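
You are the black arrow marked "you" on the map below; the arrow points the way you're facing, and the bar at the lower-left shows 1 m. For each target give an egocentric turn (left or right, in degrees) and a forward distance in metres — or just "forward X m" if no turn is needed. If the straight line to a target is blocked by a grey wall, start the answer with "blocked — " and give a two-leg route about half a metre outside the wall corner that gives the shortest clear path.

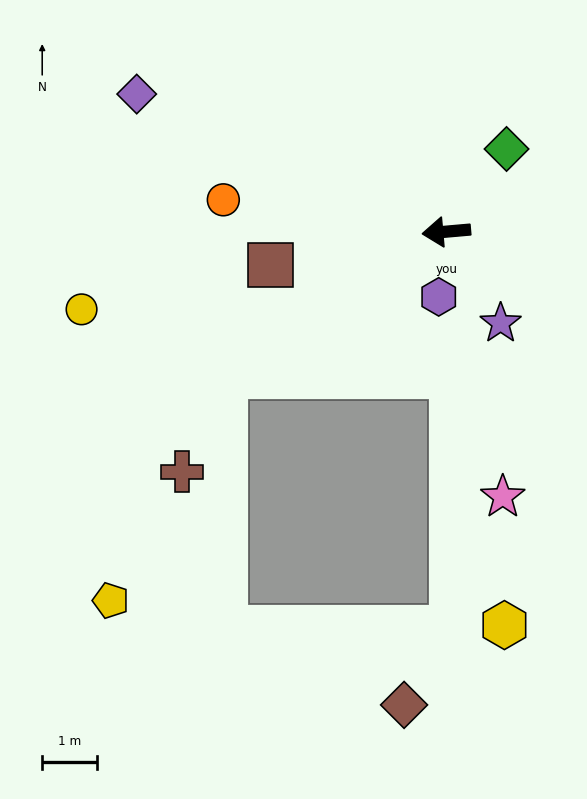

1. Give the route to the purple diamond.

turn right 29°, forward 6.2 m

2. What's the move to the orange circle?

turn right 13°, forward 4.1 m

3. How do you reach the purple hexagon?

turn left 78°, forward 1.2 m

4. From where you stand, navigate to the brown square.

turn left 6°, forward 3.3 m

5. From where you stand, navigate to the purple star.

turn left 116°, forward 2.0 m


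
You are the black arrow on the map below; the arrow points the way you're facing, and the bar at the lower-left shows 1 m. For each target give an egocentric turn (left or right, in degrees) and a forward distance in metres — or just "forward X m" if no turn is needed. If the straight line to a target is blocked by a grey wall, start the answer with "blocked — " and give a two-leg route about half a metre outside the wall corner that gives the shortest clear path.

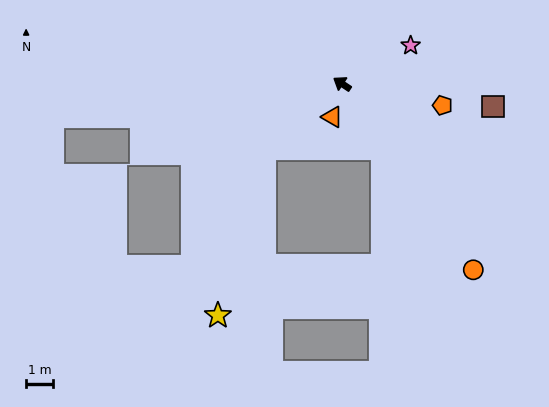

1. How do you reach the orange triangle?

turn left 107°, forward 1.3 m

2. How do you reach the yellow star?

blocked — turn left 73°, forward 3.7 m, then turn left 35°, forward 6.4 m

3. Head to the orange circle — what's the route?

turn left 159°, forward 8.3 m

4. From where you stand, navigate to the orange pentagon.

turn right 159°, forward 3.8 m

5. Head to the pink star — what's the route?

turn right 117°, forward 2.9 m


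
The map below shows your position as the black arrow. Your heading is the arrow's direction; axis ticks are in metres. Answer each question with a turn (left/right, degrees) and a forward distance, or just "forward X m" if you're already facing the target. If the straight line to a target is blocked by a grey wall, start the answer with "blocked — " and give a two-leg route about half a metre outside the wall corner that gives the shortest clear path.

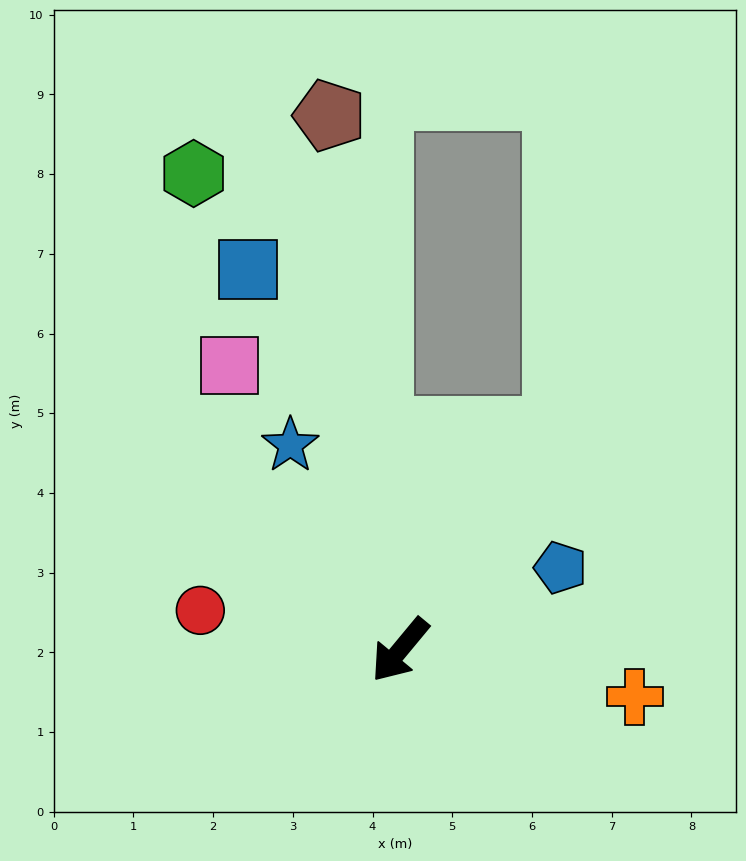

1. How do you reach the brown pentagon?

turn right 133°, forward 6.8 m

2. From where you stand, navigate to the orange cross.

turn left 118°, forward 3.0 m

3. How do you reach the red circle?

turn right 62°, forward 2.6 m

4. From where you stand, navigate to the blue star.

turn right 112°, forward 2.9 m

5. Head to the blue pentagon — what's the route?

turn left 157°, forward 2.3 m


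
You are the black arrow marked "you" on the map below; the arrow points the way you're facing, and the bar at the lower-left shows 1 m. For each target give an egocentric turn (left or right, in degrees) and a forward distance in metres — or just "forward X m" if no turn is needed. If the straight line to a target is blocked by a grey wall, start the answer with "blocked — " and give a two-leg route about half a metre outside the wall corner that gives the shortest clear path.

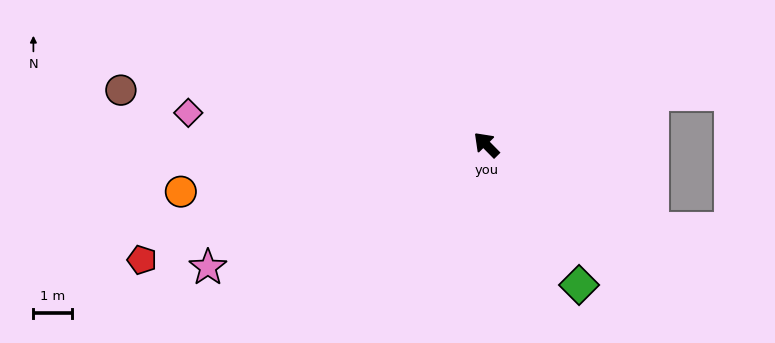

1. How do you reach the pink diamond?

turn left 39°, forward 7.8 m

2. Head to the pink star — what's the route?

turn left 69°, forward 7.9 m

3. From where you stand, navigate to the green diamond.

turn left 169°, forward 4.4 m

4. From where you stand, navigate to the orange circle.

turn left 54°, forward 8.1 m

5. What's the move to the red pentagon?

turn left 64°, forward 9.5 m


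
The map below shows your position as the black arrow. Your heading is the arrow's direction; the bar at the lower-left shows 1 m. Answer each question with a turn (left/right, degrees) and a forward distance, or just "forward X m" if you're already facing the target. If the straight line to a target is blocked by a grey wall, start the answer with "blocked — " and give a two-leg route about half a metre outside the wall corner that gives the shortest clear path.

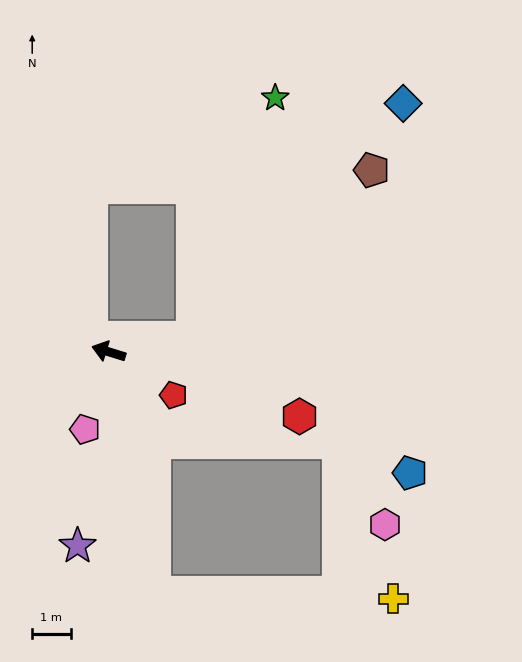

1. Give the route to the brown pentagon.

blocked — turn right 153°, forward 2.2 m, then turn left 33°, forward 6.4 m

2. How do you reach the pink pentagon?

turn left 90°, forward 2.1 m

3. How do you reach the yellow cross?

blocked — turn left 118°, forward 6.4 m, then turn left 78°, forward 6.2 m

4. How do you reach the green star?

blocked — turn right 153°, forward 2.2 m, then turn left 61°, forward 6.6 m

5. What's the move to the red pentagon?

turn left 163°, forward 2.0 m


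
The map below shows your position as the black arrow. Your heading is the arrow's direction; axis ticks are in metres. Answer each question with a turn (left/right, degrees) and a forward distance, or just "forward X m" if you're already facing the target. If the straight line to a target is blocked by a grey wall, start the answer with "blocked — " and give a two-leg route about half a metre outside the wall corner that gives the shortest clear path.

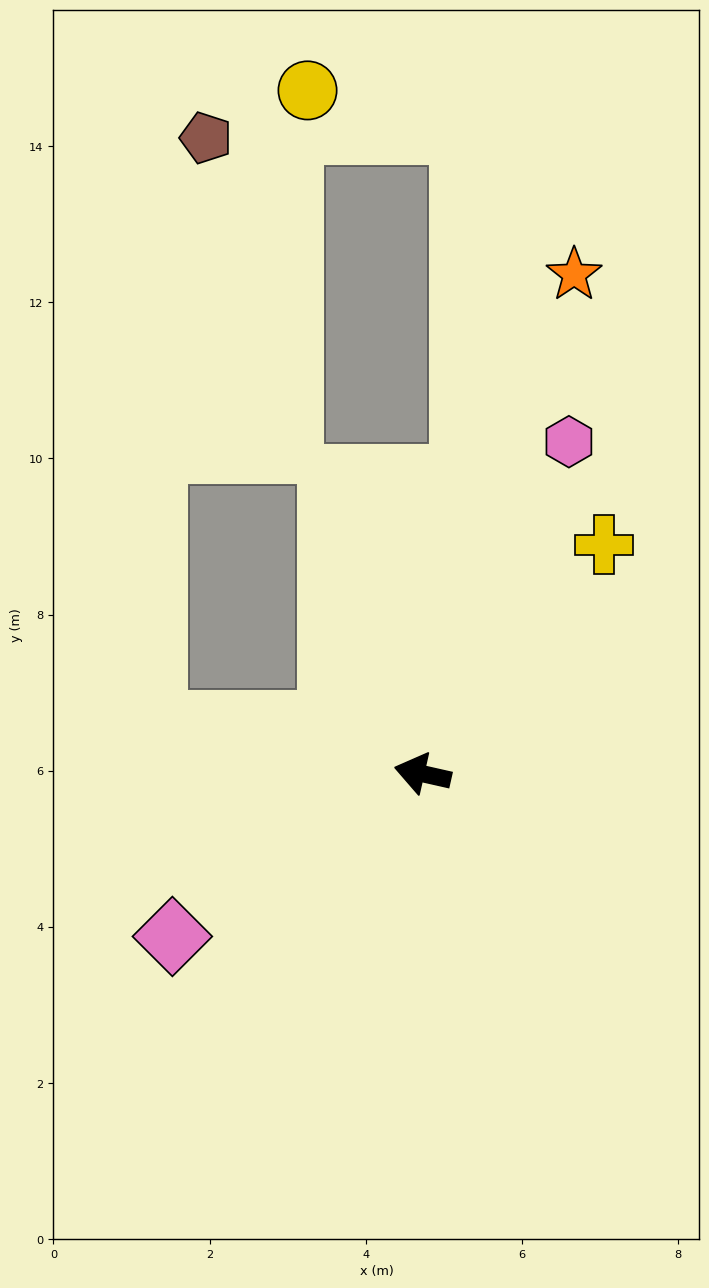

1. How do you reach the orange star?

turn right 94°, forward 6.7 m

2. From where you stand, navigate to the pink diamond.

turn left 46°, forward 3.8 m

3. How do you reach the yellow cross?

turn right 116°, forward 3.7 m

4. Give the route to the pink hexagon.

turn right 101°, forward 4.6 m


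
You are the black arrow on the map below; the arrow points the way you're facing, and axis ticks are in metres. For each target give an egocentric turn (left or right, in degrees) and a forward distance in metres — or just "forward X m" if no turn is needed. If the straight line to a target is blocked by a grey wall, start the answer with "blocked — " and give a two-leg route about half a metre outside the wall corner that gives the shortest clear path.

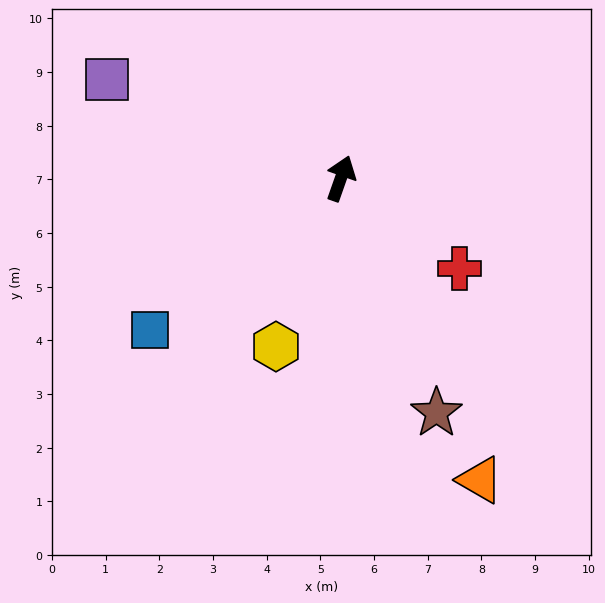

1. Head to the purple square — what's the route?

turn left 86°, forward 4.7 m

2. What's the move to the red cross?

turn right 108°, forward 2.8 m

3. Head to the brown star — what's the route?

turn right 138°, forward 4.7 m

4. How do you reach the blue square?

turn left 148°, forward 4.5 m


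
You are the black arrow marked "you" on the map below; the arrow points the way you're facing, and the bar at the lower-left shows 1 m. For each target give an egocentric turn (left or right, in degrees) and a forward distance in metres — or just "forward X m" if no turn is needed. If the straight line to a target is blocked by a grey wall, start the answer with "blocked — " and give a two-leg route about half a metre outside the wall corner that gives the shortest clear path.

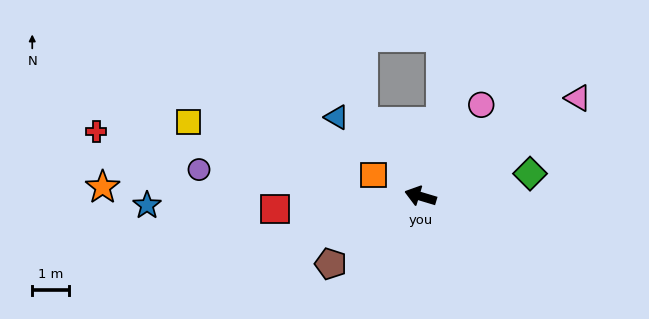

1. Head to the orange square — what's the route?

turn right 8°, forward 1.4 m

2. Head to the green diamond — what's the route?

turn right 152°, forward 3.1 m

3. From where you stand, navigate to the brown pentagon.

turn left 54°, forward 3.1 m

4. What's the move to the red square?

turn left 22°, forward 4.0 m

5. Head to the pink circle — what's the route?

turn right 107°, forward 3.0 m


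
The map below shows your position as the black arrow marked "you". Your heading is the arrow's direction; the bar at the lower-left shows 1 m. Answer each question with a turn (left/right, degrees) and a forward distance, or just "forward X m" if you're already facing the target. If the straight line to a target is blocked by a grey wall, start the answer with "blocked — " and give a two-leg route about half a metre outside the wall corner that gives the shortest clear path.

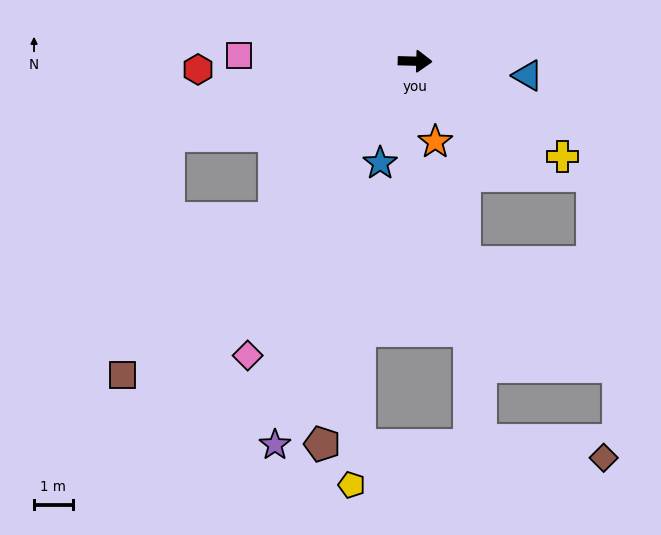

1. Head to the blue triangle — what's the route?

turn right 6°, forward 2.9 m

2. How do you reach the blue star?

turn right 107°, forward 2.8 m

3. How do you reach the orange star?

turn right 74°, forward 2.2 m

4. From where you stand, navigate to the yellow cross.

turn right 31°, forward 4.5 m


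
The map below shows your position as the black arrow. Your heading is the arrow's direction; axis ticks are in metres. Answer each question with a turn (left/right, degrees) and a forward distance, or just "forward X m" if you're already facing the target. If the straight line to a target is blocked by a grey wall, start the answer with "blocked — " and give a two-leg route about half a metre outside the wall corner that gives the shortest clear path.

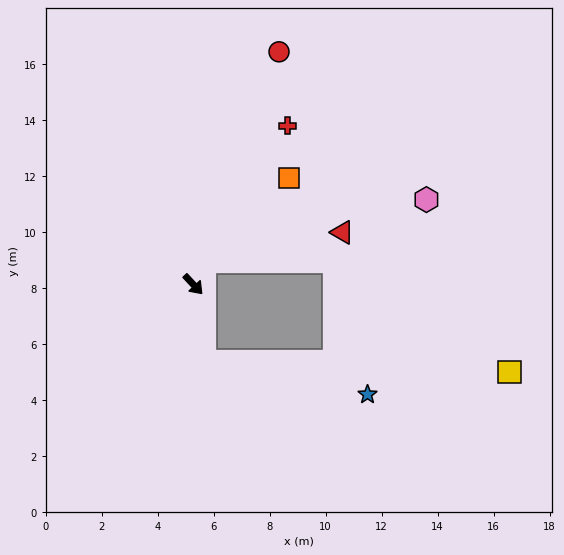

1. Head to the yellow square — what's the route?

blocked — turn right 34°, forward 2.8 m, then turn left 79°, forward 10.9 m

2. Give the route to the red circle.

turn left 117°, forward 8.9 m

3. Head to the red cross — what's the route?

turn left 106°, forward 6.6 m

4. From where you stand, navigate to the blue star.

blocked — turn right 34°, forward 2.8 m, then turn left 70°, forward 5.9 m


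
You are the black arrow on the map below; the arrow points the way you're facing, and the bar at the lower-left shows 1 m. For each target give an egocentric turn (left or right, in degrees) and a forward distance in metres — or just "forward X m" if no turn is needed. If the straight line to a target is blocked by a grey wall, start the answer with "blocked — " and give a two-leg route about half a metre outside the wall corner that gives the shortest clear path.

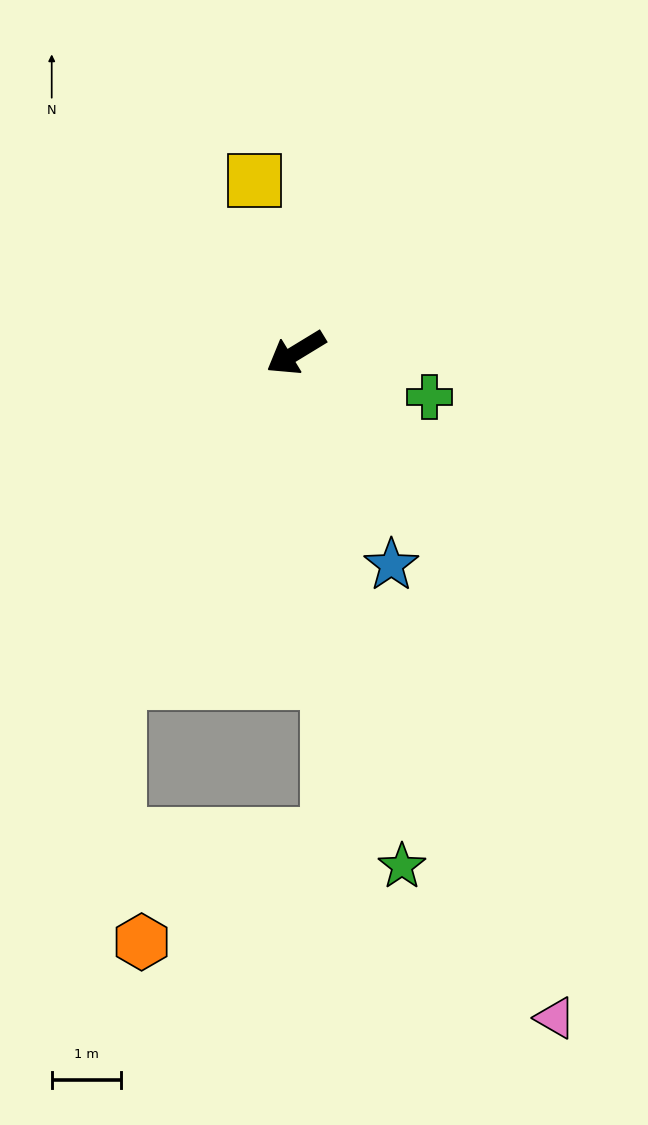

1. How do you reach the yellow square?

turn right 108°, forward 2.6 m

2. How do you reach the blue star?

turn left 83°, forward 3.4 m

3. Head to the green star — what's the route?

turn left 70°, forward 7.6 m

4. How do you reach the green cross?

turn left 130°, forward 2.0 m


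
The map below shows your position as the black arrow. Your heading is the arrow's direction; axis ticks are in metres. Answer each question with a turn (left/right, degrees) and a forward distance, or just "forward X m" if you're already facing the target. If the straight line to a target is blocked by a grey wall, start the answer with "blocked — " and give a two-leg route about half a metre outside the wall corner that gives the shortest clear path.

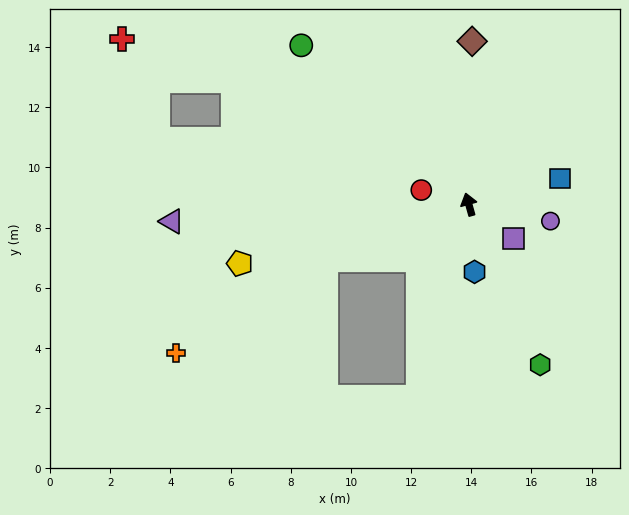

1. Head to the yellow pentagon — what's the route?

turn left 89°, forward 7.9 m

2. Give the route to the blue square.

turn right 90°, forward 3.1 m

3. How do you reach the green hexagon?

turn right 172°, forward 5.8 m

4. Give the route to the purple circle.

turn right 117°, forward 2.8 m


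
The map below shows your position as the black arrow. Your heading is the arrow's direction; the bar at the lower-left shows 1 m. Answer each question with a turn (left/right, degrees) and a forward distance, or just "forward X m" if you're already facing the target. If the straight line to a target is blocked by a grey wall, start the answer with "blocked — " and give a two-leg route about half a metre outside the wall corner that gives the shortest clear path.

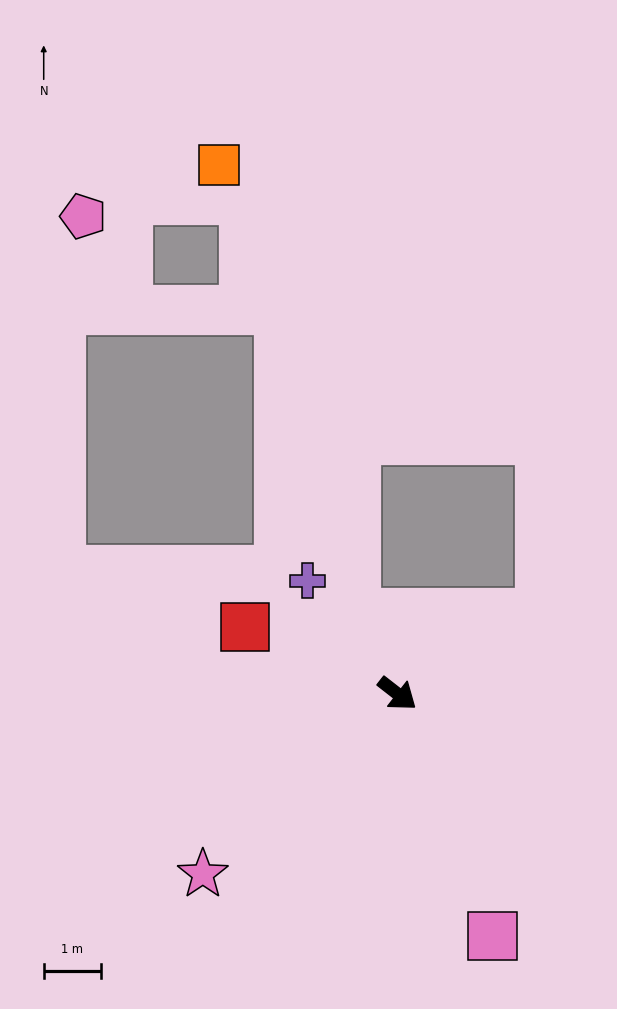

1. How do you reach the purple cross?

turn left 166°, forward 2.5 m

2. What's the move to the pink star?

turn right 99°, forward 4.6 m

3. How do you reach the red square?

turn right 166°, forward 2.9 m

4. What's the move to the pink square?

turn right 31°, forward 4.5 m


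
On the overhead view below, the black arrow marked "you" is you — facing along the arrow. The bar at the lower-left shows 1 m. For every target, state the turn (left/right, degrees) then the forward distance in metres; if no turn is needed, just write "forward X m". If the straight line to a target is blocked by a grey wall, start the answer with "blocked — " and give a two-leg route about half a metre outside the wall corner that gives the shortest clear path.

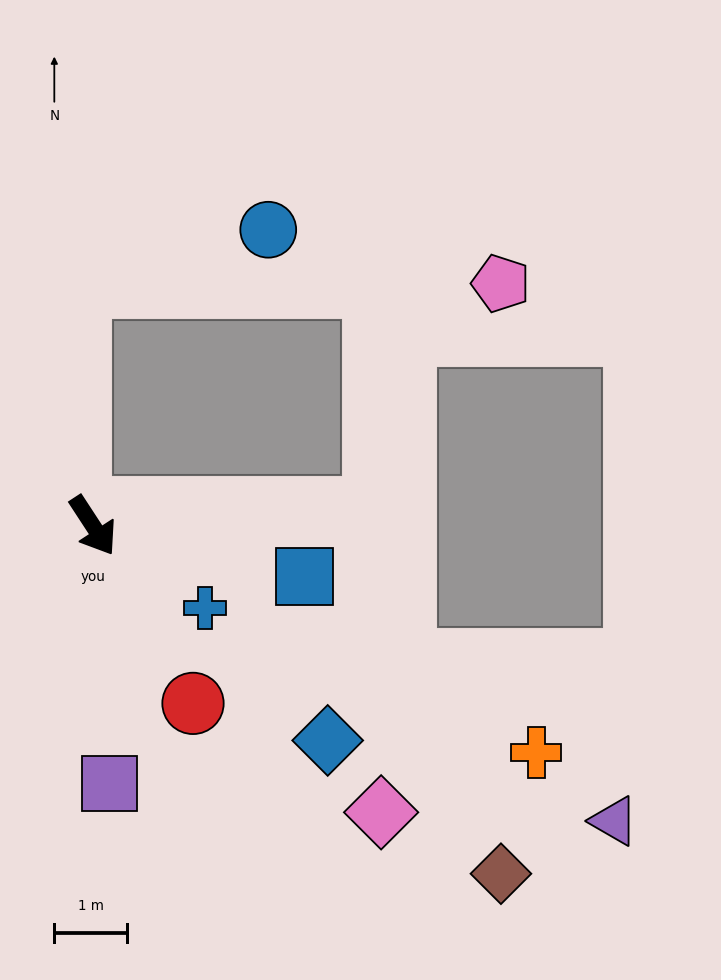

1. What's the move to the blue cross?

turn left 20°, forward 1.9 m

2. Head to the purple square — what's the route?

turn right 29°, forward 3.6 m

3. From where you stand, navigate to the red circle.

turn right 4°, forward 2.8 m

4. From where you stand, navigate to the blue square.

turn left 43°, forward 3.0 m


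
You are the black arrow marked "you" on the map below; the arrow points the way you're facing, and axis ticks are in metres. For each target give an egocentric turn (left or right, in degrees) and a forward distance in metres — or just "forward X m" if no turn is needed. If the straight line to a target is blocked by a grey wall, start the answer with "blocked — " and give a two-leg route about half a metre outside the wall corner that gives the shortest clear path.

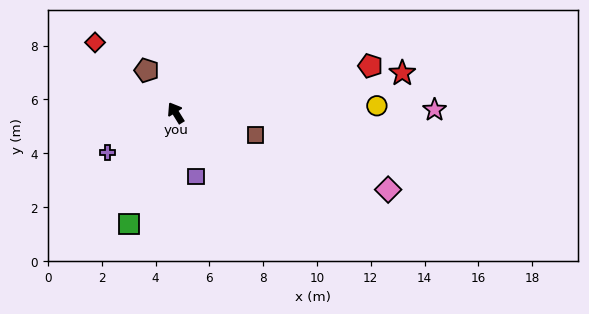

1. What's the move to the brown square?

turn right 137°, forward 3.1 m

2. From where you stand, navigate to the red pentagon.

turn right 108°, forward 7.4 m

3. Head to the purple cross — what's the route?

turn left 88°, forward 2.9 m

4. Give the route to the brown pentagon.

turn left 3°, forward 1.9 m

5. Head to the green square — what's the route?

turn left 125°, forward 4.5 m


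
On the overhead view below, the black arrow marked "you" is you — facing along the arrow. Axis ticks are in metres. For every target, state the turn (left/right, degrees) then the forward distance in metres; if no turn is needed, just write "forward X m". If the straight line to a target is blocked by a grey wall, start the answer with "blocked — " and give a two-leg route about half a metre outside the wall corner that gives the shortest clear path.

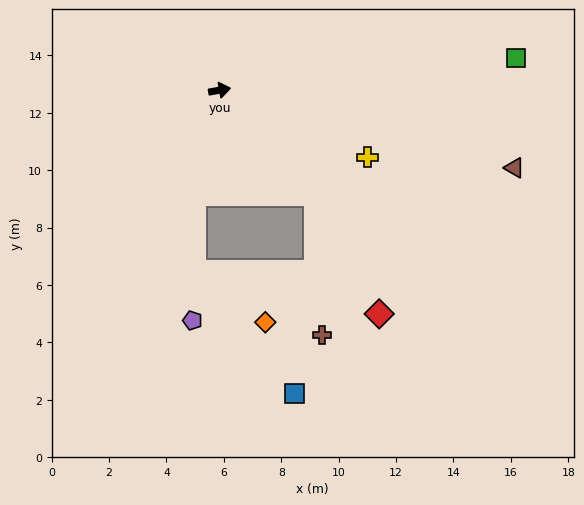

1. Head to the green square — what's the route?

turn right 4°, forward 10.4 m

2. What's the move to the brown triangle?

turn right 25°, forward 10.6 m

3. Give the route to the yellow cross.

turn right 35°, forward 5.7 m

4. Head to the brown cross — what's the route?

blocked — turn right 57°, forward 4.9 m, then turn right 41°, forward 4.9 m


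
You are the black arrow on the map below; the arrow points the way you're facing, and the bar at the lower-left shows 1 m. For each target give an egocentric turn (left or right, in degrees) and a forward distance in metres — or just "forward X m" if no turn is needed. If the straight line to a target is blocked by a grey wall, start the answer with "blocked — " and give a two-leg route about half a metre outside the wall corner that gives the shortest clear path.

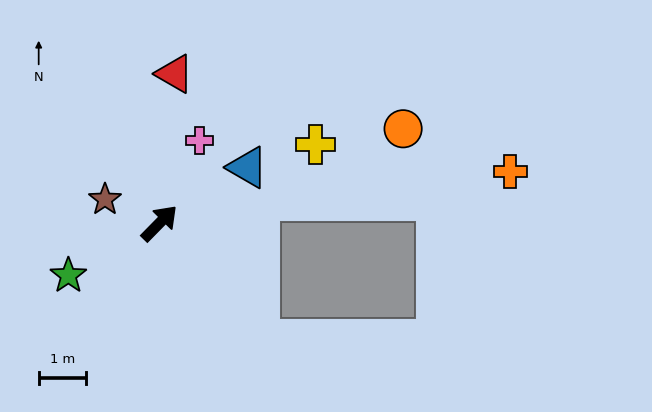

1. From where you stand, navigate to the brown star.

turn left 111°, forward 1.3 m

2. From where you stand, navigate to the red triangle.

turn left 39°, forward 3.2 m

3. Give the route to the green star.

turn left 164°, forward 2.2 m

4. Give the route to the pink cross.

turn left 19°, forward 1.9 m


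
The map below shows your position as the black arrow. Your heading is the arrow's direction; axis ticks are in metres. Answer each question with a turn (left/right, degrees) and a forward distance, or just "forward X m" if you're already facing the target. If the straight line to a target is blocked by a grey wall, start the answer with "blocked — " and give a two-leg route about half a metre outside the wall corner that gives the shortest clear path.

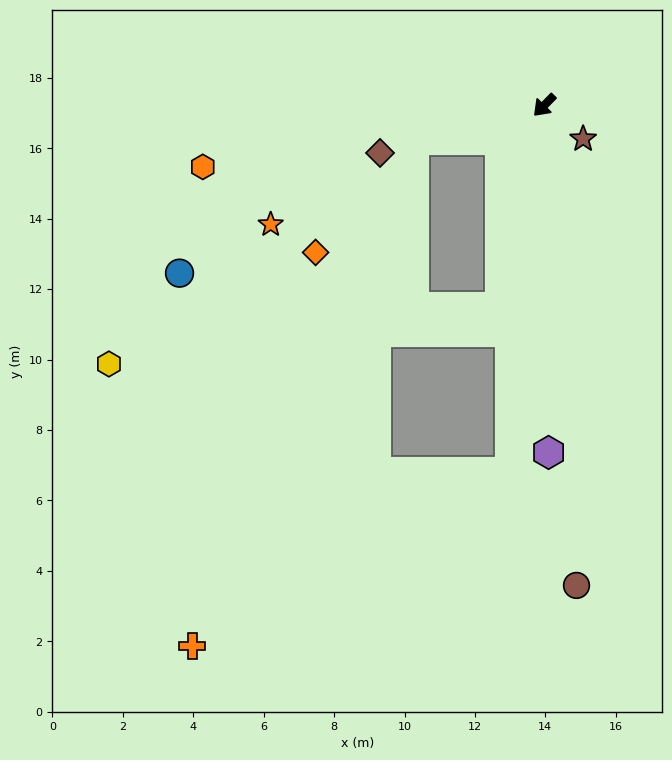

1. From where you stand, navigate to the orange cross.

blocked — turn right 30°, forward 3.8 m, then turn left 51°, forward 15.7 m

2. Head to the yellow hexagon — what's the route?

blocked — turn left 32°, forward 5.9 m, then turn right 69°, forward 11.2 m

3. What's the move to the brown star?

turn left 93°, forward 1.5 m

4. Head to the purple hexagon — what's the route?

turn left 45°, forward 9.9 m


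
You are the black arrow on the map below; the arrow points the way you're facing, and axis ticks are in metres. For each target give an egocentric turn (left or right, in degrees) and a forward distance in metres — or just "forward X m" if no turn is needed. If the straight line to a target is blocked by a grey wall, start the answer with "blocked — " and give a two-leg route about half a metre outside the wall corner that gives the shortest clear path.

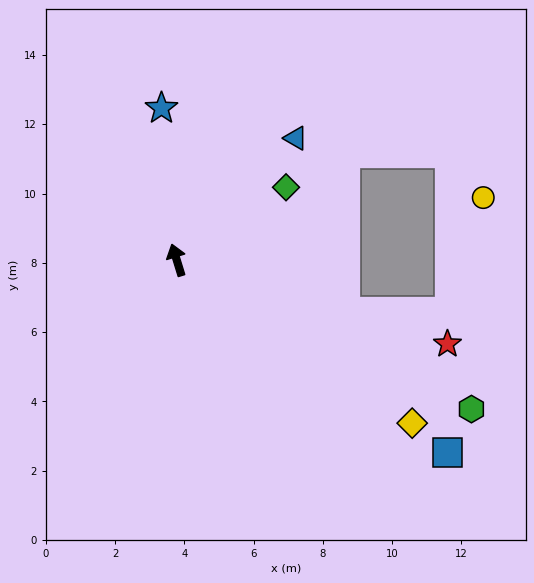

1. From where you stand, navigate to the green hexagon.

turn right 134°, forward 9.5 m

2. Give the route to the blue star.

turn right 11°, forward 4.4 m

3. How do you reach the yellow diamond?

turn right 142°, forward 8.3 m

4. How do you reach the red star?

turn right 124°, forward 8.2 m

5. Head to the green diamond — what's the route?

turn right 73°, forward 3.8 m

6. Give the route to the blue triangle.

turn right 61°, forward 4.9 m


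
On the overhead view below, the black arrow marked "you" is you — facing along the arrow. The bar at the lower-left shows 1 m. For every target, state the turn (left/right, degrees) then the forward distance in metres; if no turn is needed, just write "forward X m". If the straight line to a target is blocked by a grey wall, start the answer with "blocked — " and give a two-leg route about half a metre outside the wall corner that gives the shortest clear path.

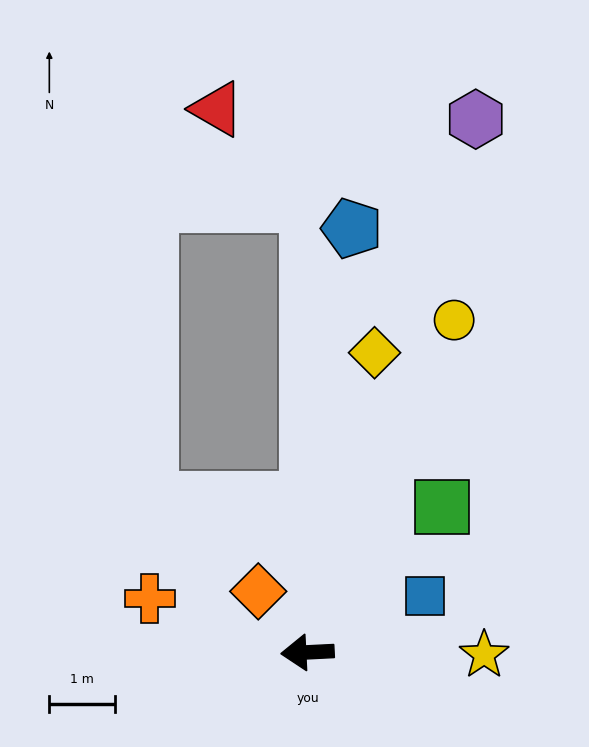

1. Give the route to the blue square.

turn right 157°, forward 2.0 m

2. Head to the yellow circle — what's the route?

turn right 117°, forward 5.5 m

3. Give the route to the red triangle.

blocked — turn right 93°, forward 6.8 m, then turn left 44°, forward 2.0 m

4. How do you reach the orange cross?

turn right 22°, forward 2.5 m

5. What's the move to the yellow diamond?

turn right 105°, forward 4.7 m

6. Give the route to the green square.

turn right 136°, forward 3.0 m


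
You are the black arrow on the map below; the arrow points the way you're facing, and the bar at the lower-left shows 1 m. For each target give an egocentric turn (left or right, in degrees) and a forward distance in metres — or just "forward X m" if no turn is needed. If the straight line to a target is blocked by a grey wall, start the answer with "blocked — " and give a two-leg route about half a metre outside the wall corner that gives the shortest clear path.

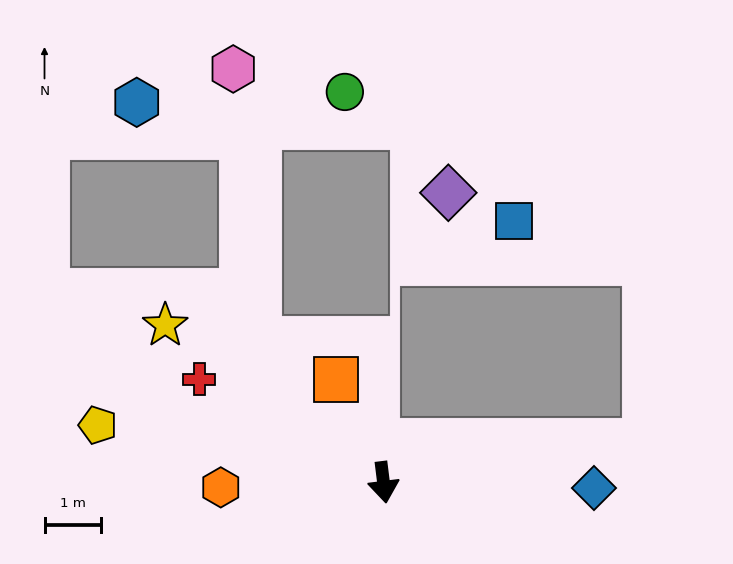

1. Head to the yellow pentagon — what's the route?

turn right 108°, forward 5.2 m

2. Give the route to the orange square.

turn right 162°, forward 2.0 m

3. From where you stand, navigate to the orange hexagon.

turn right 95°, forward 2.9 m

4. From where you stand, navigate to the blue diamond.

turn left 81°, forward 3.7 m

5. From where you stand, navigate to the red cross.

turn right 126°, forward 3.8 m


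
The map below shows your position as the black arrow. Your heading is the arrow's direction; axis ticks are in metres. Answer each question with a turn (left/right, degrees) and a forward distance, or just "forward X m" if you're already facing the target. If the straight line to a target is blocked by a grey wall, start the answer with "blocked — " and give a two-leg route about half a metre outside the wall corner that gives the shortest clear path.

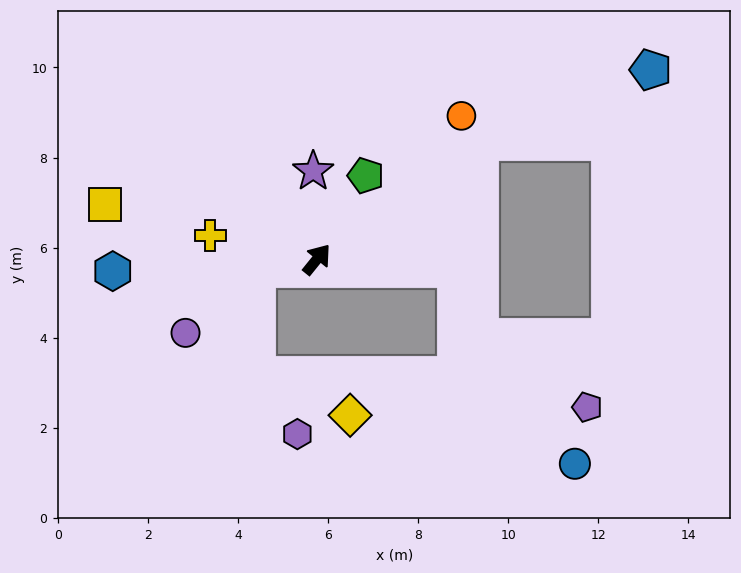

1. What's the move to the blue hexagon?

turn left 132°, forward 4.5 m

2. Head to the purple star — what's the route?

turn left 41°, forward 2.0 m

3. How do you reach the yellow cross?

turn left 116°, forward 2.4 m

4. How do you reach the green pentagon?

turn left 9°, forward 2.2 m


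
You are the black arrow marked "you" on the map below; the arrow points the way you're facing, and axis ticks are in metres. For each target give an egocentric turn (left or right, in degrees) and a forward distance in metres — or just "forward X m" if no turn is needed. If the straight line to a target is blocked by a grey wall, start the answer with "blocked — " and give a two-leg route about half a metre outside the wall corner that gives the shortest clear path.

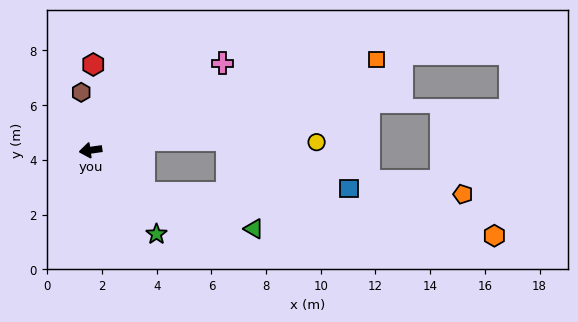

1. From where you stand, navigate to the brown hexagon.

turn right 89°, forward 2.1 m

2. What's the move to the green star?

turn left 120°, forward 3.9 m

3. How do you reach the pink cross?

turn right 155°, forward 5.8 m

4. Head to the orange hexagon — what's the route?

blocked — turn left 133°, forward 2.5 m, then turn left 32°, forward 12.9 m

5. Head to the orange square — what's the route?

turn right 170°, forward 11.0 m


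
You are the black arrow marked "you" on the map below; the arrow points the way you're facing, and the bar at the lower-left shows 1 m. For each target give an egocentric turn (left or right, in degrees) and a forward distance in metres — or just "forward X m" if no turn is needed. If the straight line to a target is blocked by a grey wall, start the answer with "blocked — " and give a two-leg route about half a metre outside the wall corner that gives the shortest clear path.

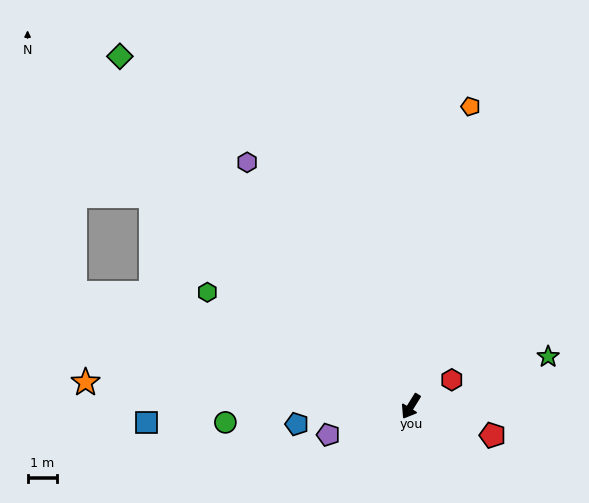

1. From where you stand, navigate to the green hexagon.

turn right 88°, forward 8.0 m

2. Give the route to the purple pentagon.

turn right 39°, forward 3.0 m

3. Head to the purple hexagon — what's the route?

turn right 114°, forward 10.1 m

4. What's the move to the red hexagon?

turn left 155°, forward 1.7 m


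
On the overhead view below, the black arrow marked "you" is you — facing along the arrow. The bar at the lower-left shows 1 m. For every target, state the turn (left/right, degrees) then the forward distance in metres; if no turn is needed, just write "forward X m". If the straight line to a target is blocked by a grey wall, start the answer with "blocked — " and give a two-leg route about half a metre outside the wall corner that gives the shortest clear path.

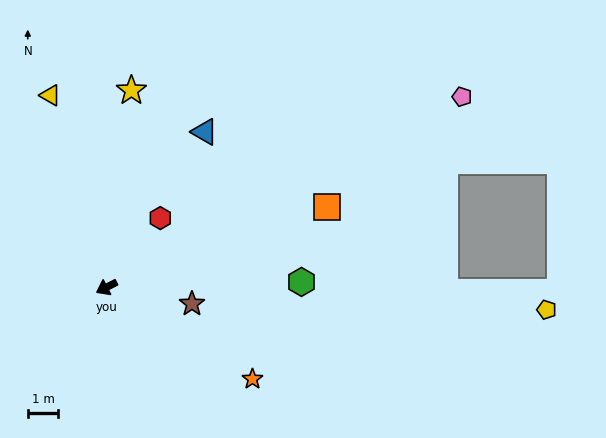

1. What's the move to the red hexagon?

turn right 155°, forward 2.9 m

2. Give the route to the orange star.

turn left 121°, forward 5.7 m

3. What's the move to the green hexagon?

turn left 154°, forward 6.4 m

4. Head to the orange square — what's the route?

turn left 173°, forward 7.7 m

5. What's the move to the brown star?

turn left 142°, forward 2.9 m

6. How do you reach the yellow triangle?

turn right 101°, forward 6.6 m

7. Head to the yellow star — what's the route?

turn right 124°, forward 6.5 m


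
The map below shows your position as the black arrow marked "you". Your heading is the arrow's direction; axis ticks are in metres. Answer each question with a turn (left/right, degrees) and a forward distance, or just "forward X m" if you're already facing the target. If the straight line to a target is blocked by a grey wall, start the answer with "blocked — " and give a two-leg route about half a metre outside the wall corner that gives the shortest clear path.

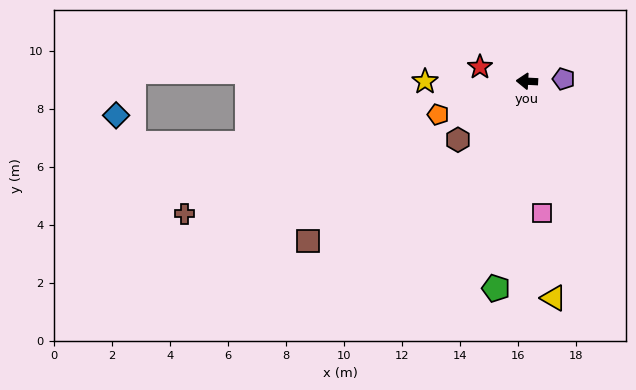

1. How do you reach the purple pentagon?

turn right 174°, forward 1.3 m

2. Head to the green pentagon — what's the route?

turn left 84°, forward 7.2 m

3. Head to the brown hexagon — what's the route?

turn left 43°, forward 3.1 m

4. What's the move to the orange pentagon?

turn left 23°, forward 3.3 m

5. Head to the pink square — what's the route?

turn left 99°, forward 4.6 m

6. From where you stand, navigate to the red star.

turn right 14°, forward 1.7 m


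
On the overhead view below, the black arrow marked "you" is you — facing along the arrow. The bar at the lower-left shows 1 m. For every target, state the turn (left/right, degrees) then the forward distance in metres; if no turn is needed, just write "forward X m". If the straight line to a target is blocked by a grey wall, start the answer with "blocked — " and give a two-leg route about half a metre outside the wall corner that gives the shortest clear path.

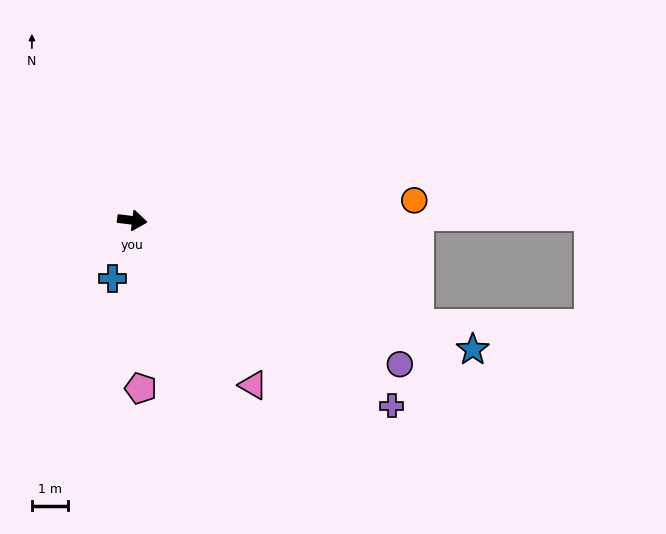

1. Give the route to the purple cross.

turn right 28°, forward 8.7 m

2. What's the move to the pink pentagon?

turn right 80°, forward 4.6 m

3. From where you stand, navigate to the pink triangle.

turn right 47°, forward 5.6 m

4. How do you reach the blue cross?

turn right 102°, forward 1.7 m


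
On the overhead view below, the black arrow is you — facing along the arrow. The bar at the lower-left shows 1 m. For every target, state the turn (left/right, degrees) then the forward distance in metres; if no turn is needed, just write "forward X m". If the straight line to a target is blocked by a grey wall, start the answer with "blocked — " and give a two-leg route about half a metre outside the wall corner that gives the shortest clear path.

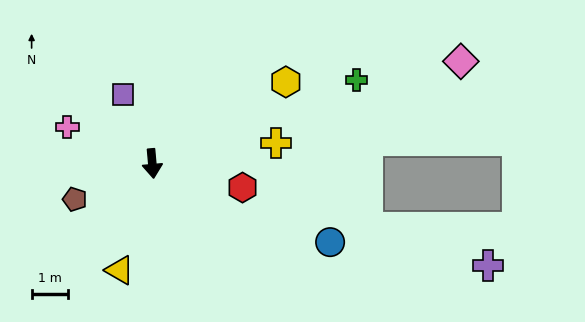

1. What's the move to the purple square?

turn right 162°, forward 2.1 m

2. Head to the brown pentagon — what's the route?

turn right 70°, forward 2.4 m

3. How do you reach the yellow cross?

turn left 94°, forward 3.5 m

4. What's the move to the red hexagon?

turn left 70°, forward 2.6 m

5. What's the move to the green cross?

turn left 107°, forward 6.1 m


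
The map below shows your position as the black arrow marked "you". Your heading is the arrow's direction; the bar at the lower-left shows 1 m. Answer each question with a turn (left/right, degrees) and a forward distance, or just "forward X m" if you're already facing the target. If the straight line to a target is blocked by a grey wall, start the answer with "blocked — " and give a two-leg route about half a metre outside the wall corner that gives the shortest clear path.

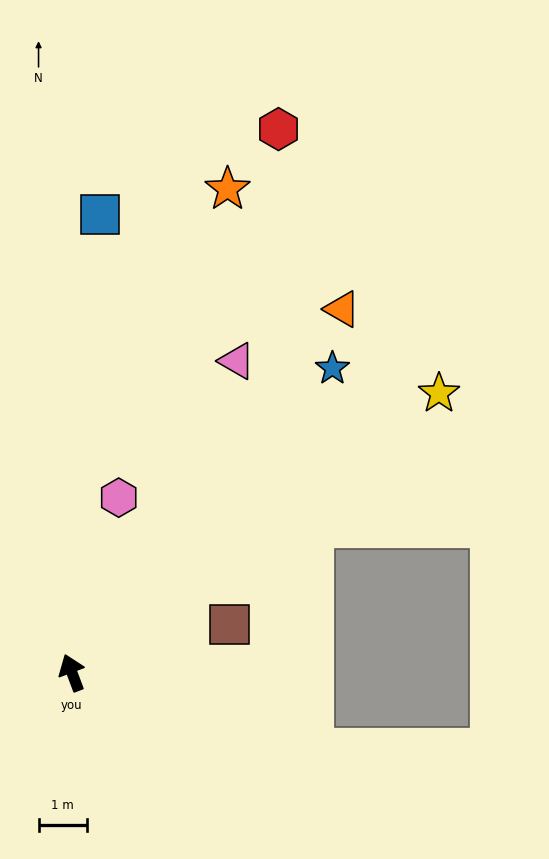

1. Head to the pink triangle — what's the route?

turn right 48°, forward 7.3 m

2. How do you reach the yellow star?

turn right 73°, forward 9.5 m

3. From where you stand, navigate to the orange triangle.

turn right 57°, forward 9.3 m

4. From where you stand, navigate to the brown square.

turn right 94°, forward 3.4 m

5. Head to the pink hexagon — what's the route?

turn right 36°, forward 3.7 m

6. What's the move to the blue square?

turn right 24°, forward 9.5 m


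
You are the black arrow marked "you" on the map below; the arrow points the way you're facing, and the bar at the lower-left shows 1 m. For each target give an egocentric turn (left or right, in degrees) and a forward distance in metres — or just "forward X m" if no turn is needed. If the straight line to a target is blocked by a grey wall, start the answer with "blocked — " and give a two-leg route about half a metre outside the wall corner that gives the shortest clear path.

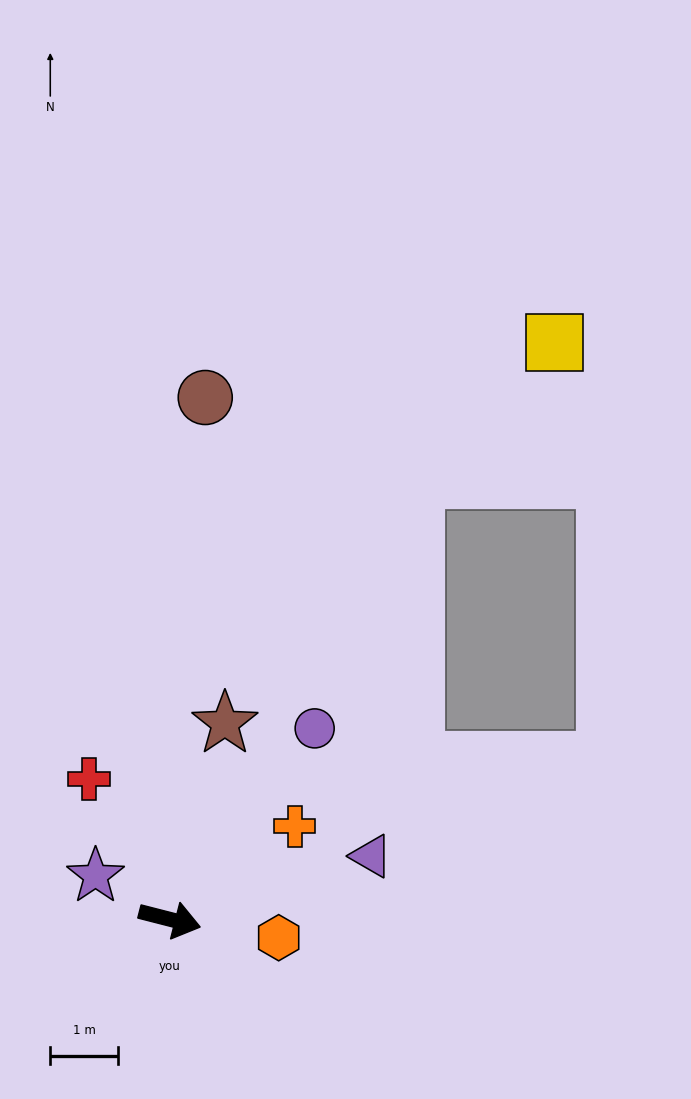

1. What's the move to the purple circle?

turn left 67°, forward 3.5 m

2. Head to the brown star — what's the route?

turn left 89°, forward 3.0 m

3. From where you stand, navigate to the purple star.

turn left 164°, forward 1.3 m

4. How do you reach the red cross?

turn left 134°, forward 2.4 m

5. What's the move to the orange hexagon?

turn left 5°, forward 1.6 m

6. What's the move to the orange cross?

turn left 51°, forward 2.3 m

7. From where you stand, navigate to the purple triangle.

turn left 32°, forward 3.1 m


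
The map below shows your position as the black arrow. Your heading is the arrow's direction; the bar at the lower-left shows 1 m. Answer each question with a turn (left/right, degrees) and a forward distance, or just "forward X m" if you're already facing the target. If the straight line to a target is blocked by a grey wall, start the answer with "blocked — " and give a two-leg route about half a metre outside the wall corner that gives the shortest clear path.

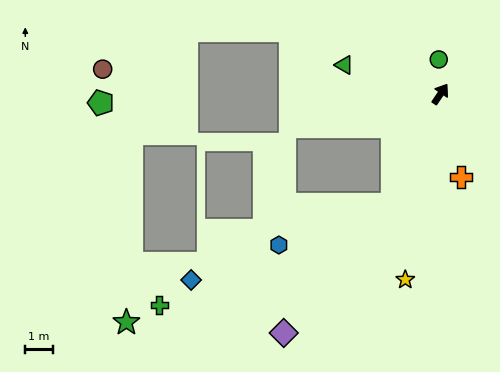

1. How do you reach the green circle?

turn left 37°, forward 1.3 m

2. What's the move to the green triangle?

turn left 107°, forward 3.7 m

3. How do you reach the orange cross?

turn right 132°, forward 3.1 m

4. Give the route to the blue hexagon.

blocked — turn right 170°, forward 4.4 m, then turn right 46°, forward 4.4 m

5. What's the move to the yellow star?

turn right 157°, forward 6.9 m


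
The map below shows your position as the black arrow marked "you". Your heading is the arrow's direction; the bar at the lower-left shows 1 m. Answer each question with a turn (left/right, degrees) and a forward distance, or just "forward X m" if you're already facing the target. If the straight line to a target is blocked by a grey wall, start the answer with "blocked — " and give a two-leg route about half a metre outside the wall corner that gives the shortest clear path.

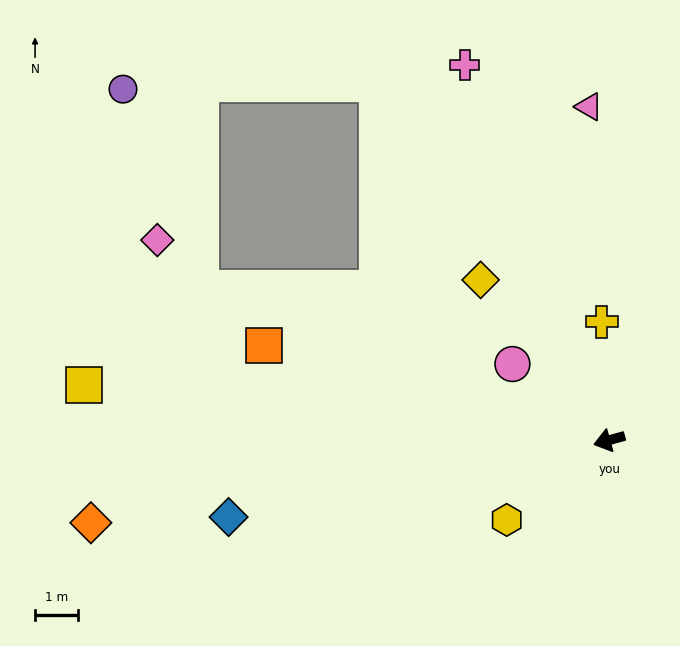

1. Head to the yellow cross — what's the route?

turn right 102°, forward 2.8 m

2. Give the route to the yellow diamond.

turn right 67°, forward 4.8 m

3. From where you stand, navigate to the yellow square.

turn right 22°, forward 12.4 m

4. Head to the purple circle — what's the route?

blocked — turn right 36°, forward 10.2 m, then turn right 48°, forward 5.0 m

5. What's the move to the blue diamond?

turn right 4°, forward 9.1 m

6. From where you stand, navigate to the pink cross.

turn right 85°, forward 9.5 m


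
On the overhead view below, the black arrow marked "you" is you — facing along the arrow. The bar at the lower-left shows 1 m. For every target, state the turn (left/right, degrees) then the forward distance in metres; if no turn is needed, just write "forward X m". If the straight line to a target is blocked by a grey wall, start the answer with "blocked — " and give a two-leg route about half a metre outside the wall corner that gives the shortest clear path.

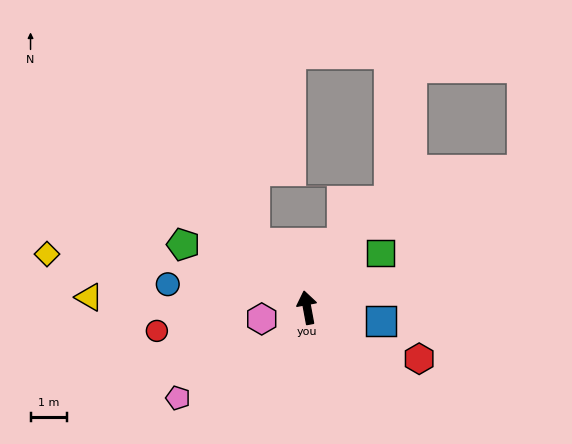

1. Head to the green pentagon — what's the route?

turn left 53°, forward 3.8 m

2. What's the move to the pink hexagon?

turn left 94°, forward 1.3 m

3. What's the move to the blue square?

turn right 111°, forward 2.1 m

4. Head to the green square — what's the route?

turn right 64°, forward 2.5 m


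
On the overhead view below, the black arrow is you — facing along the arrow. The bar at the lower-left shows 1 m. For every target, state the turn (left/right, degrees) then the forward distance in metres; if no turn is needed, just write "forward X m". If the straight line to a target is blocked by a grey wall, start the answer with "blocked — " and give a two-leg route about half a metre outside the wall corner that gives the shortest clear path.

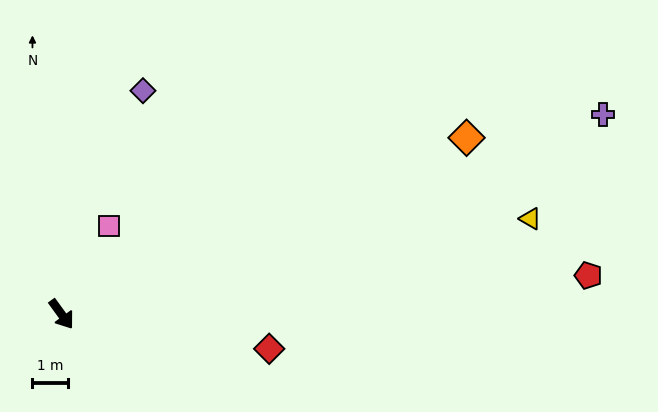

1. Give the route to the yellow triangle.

turn left 66°, forward 13.3 m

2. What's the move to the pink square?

turn left 116°, forward 2.8 m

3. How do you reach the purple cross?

turn left 74°, forward 16.1 m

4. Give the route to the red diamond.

turn left 45°, forward 5.9 m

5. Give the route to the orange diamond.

turn left 78°, forward 12.3 m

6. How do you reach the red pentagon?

turn left 58°, forward 14.7 m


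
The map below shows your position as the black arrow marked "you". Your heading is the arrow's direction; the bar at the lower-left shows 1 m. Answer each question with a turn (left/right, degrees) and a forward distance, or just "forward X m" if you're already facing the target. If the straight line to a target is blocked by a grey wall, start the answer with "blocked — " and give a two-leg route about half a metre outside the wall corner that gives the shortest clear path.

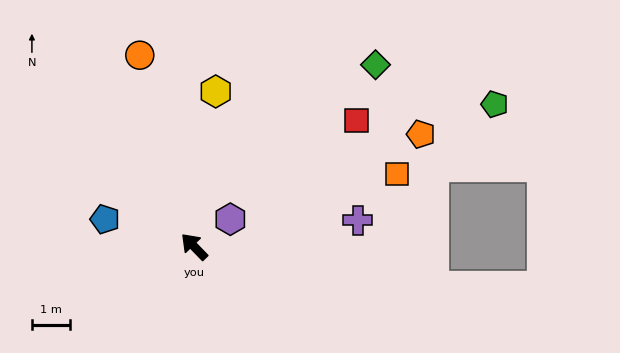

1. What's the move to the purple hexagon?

turn right 97°, forward 1.2 m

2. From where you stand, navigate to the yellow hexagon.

turn right 52°, forward 4.1 m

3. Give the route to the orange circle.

turn right 28°, forward 5.2 m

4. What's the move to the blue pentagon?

turn left 29°, forward 2.4 m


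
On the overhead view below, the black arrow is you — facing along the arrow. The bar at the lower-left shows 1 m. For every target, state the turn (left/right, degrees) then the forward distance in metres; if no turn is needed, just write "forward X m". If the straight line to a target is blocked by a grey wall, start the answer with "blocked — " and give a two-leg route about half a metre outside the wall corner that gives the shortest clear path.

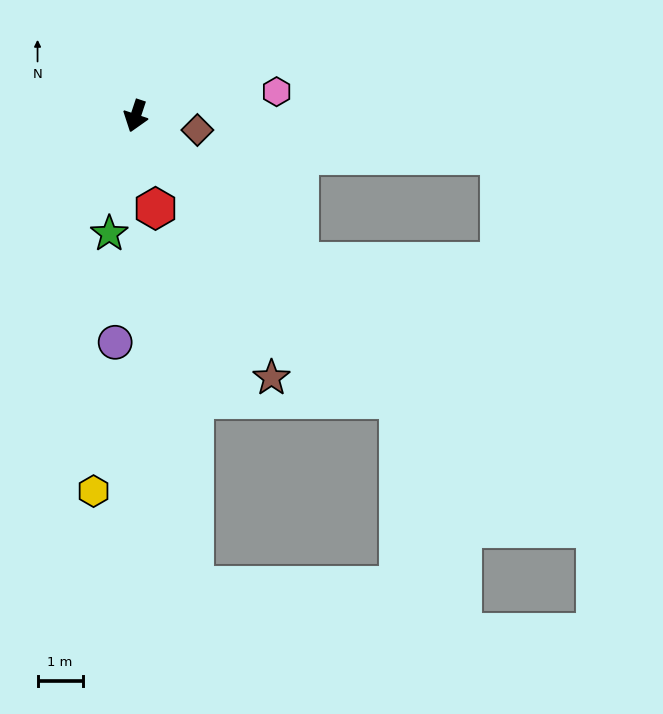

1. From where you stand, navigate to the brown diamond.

turn left 96°, forward 1.4 m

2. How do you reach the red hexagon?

turn left 30°, forward 2.1 m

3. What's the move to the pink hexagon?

turn left 118°, forward 3.2 m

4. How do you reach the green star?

turn left 6°, forward 2.7 m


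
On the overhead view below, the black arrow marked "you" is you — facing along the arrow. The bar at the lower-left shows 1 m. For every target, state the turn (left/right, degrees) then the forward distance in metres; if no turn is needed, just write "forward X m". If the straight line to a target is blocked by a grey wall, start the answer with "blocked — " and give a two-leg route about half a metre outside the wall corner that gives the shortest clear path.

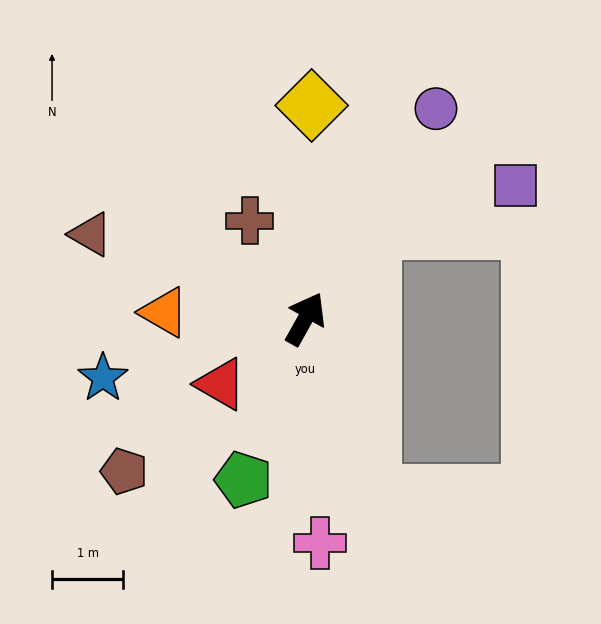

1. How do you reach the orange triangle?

turn left 117°, forward 2.0 m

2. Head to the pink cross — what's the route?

turn right 147°, forward 3.1 m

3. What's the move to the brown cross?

turn left 59°, forward 1.6 m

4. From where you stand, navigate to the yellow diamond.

turn left 28°, forward 3.0 m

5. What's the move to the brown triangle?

turn left 98°, forward 3.2 m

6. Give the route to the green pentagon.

turn right 172°, forward 2.4 m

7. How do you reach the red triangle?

turn left 157°, forward 1.5 m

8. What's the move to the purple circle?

turn right 3°, forward 3.5 m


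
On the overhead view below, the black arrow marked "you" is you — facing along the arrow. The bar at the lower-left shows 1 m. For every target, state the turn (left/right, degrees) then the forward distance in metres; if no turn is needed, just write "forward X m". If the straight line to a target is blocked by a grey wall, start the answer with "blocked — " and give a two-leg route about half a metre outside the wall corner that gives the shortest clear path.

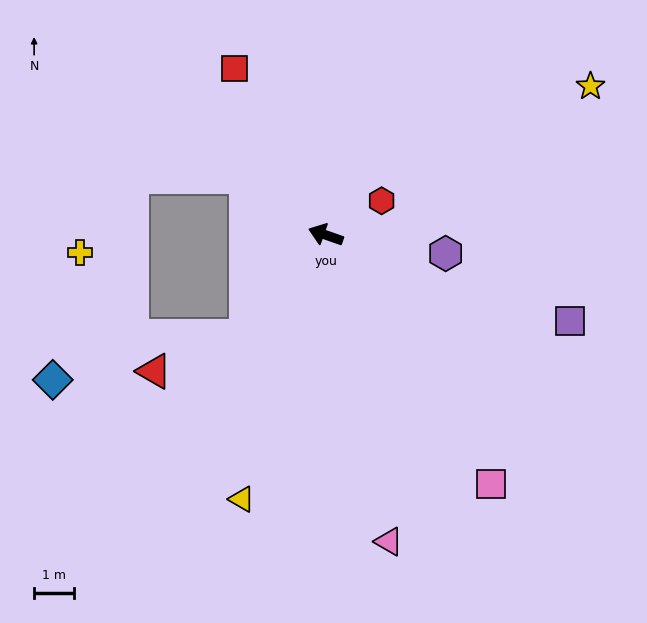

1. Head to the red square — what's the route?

turn right 42°, forward 4.7 m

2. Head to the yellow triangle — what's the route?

turn left 92°, forward 6.9 m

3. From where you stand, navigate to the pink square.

turn left 143°, forward 7.4 m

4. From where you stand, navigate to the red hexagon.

turn right 129°, forward 1.6 m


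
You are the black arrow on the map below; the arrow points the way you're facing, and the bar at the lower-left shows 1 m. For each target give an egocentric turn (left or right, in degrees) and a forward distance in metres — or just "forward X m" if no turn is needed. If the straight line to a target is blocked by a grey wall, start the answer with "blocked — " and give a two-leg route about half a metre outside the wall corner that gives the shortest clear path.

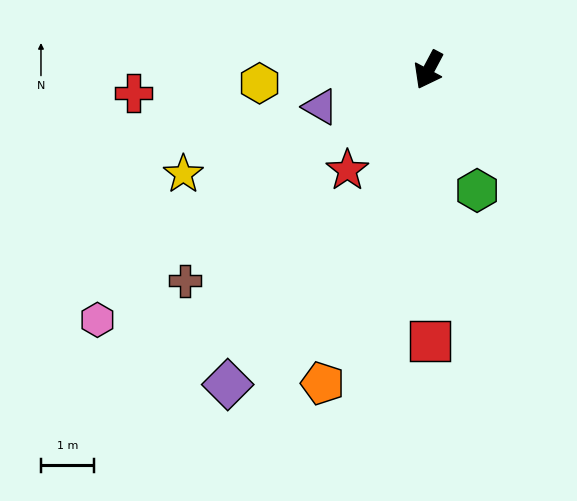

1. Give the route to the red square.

turn left 28°, forward 5.1 m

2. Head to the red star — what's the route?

turn right 11°, forward 2.4 m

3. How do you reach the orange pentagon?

turn left 9°, forward 6.2 m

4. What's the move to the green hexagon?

turn left 50°, forward 2.4 m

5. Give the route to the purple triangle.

turn right 43°, forward 2.1 m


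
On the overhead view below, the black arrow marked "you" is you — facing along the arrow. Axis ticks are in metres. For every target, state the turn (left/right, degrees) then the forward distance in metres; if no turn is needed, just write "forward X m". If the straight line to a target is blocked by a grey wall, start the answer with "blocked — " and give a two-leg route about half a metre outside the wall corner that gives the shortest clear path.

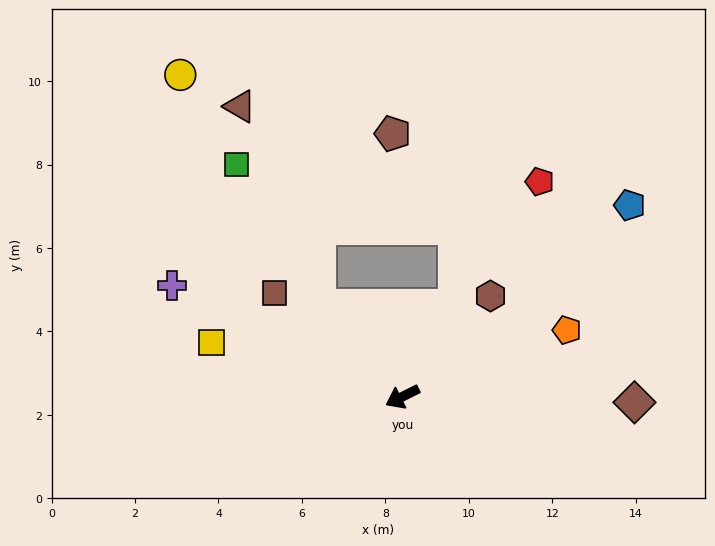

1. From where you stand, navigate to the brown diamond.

turn left 152°, forward 5.6 m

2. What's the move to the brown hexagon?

turn right 158°, forward 3.2 m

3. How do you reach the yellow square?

turn right 43°, forward 4.8 m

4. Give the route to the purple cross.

turn right 52°, forward 6.1 m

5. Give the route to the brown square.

turn right 66°, forward 3.9 m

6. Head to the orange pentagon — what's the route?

turn left 175°, forward 4.3 m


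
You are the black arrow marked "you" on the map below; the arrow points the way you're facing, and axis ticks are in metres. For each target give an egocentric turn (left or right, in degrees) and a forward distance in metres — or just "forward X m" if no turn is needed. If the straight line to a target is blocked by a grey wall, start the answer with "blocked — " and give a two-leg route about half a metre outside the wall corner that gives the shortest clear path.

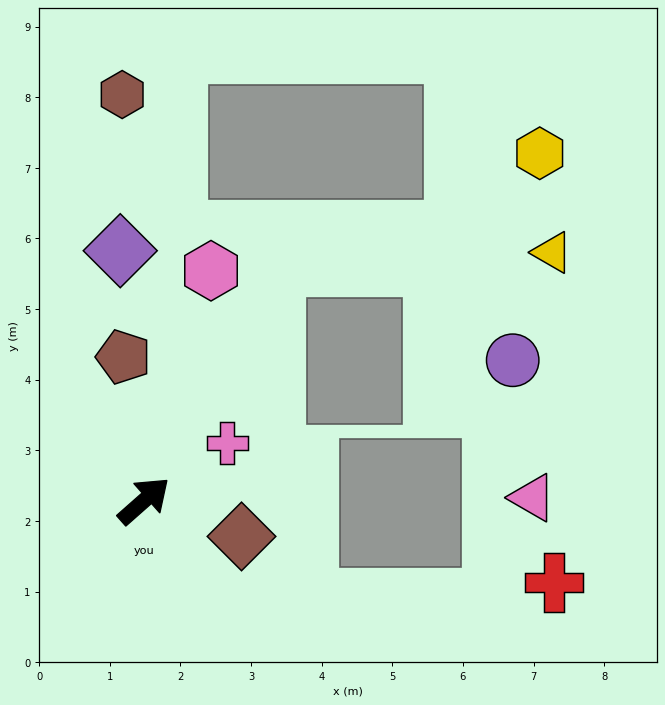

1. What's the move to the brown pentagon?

turn left 57°, forward 2.1 m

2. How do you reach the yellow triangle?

blocked — turn left 19°, forward 3.8 m, then turn right 58°, forward 3.9 m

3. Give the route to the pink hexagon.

turn left 32°, forward 3.4 m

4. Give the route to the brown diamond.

turn right 62°, forward 1.5 m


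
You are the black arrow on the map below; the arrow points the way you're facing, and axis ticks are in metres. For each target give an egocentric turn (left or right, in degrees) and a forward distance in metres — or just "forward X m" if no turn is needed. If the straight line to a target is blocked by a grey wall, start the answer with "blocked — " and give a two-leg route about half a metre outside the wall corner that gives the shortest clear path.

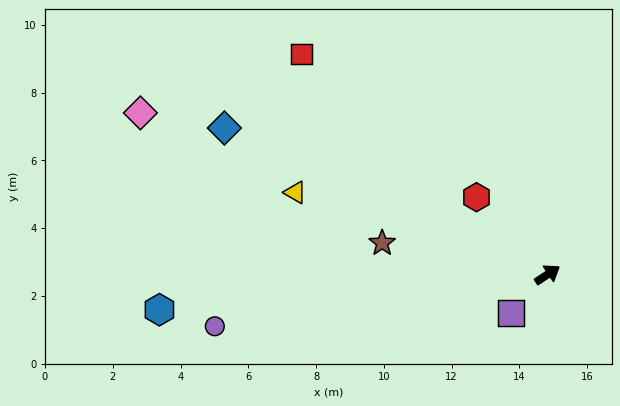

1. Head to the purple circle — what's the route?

turn left 155°, forward 9.9 m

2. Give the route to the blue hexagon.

turn left 152°, forward 11.5 m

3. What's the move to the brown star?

turn left 136°, forward 5.0 m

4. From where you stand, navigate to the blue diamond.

turn left 122°, forward 10.5 m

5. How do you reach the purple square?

turn right 166°, forward 1.6 m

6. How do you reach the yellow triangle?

turn left 129°, forward 7.8 m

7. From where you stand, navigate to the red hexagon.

turn left 99°, forward 3.1 m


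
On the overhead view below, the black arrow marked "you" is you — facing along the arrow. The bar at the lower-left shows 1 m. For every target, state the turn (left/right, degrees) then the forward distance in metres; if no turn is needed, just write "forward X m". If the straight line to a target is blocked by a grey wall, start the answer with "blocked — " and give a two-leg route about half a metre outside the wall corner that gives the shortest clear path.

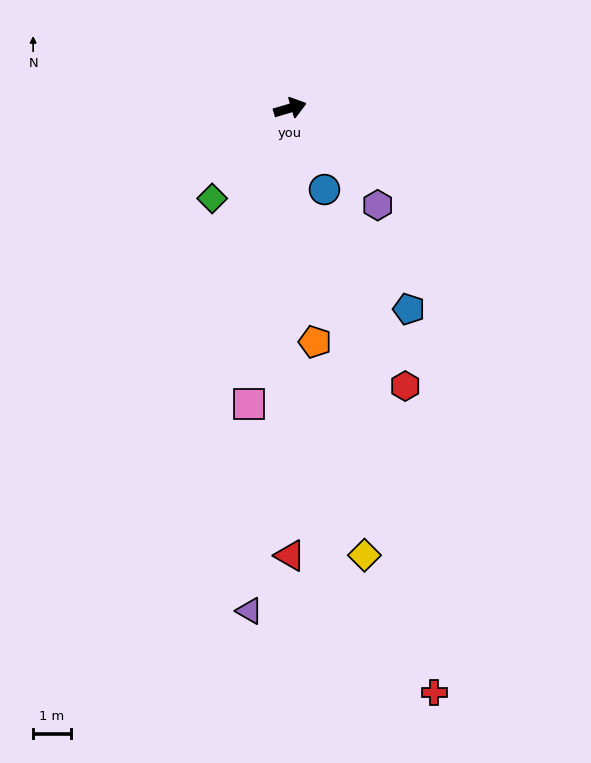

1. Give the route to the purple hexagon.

turn right 64°, forward 3.4 m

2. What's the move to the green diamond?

turn right 147°, forward 3.1 m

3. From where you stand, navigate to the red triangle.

turn right 107°, forward 11.8 m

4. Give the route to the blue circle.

turn right 84°, forward 2.3 m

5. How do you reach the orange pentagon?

turn right 100°, forward 6.2 m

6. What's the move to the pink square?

turn right 114°, forward 7.9 m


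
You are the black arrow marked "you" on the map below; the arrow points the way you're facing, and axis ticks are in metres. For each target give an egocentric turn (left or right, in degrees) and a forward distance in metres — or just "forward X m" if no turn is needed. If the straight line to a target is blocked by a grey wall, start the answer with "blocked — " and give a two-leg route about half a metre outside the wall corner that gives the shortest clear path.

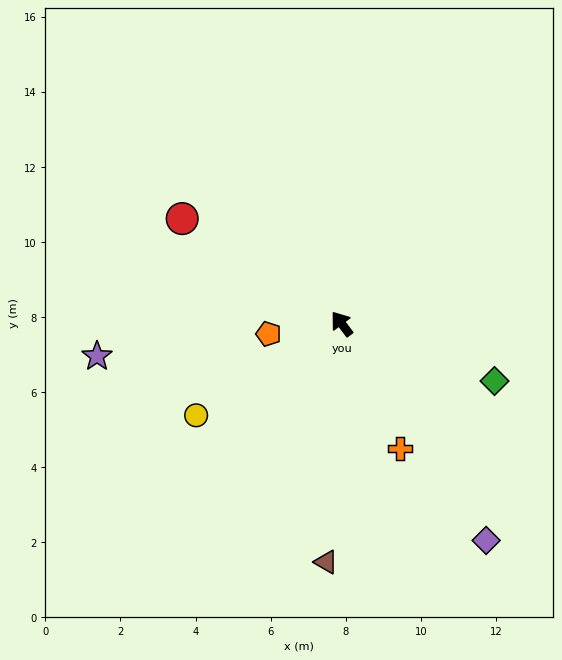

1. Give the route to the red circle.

turn left 20°, forward 5.1 m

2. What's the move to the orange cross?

turn left 168°, forward 3.7 m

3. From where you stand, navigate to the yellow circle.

turn left 85°, forward 4.6 m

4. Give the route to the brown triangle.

turn left 139°, forward 6.4 m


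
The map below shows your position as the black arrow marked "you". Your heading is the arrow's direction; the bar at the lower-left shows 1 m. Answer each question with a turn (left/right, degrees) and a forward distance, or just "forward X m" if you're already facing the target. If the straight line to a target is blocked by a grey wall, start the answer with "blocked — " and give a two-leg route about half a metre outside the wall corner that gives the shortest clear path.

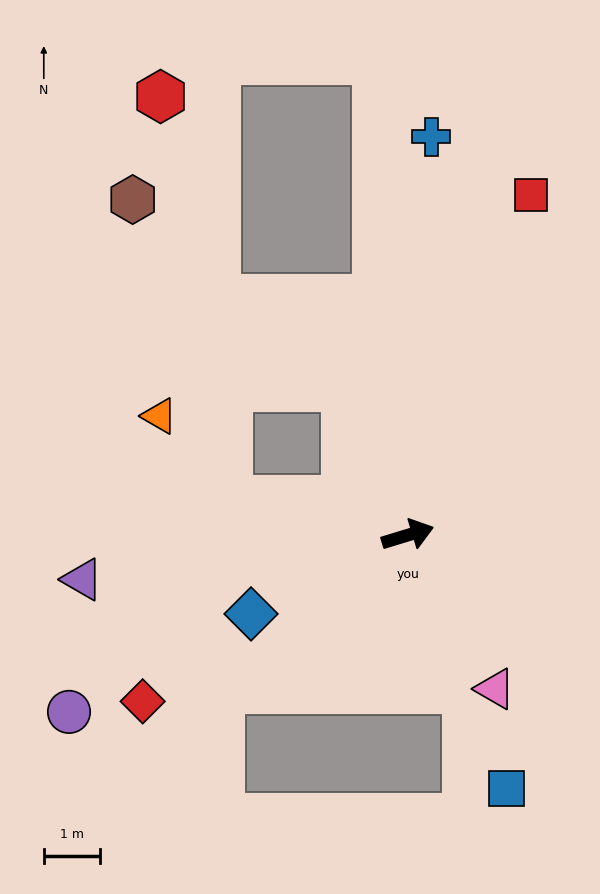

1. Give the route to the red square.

turn left 53°, forward 6.4 m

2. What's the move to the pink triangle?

turn right 77°, forward 3.1 m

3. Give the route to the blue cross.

turn left 70°, forward 7.1 m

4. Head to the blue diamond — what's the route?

turn right 170°, forward 3.1 m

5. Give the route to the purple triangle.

turn left 171°, forward 5.8 m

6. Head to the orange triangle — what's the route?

blocked — turn left 152°, forward 3.2 m, then turn right 39°, forward 1.9 m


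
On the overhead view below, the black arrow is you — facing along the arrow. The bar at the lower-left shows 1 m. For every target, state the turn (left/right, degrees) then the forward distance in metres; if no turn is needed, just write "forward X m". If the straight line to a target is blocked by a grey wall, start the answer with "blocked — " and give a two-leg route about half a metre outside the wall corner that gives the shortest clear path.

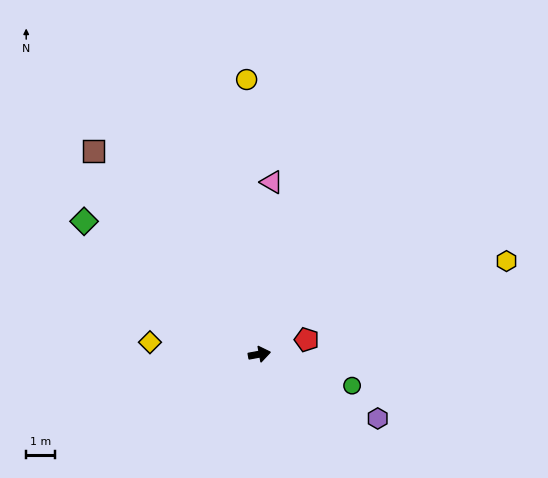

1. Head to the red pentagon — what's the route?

turn left 7°, forward 1.7 m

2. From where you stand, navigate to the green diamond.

turn left 132°, forward 7.6 m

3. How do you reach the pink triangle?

turn left 75°, forward 6.0 m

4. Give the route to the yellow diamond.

turn left 163°, forward 3.8 m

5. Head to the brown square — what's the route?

turn left 119°, forward 9.1 m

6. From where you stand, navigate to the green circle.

turn right 29°, forward 3.4 m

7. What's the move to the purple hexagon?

turn right 39°, forward 4.6 m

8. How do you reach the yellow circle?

turn left 82°, forward 9.5 m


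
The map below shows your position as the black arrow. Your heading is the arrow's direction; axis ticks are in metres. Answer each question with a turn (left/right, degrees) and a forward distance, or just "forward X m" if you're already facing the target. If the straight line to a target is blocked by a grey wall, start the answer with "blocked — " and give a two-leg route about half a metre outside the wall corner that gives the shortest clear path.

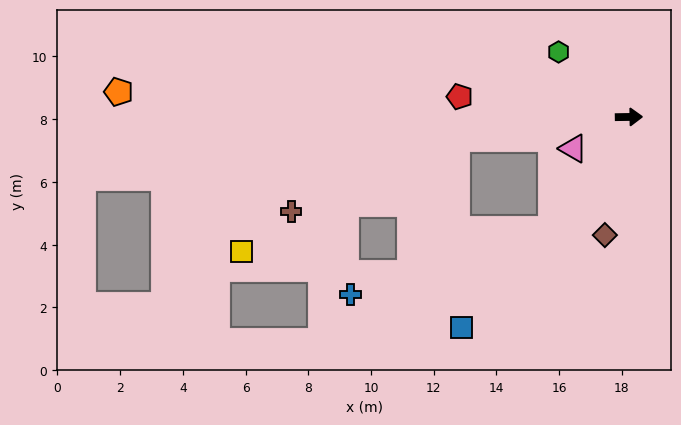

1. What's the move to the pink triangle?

turn right 151°, forward 2.0 m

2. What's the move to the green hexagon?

turn left 136°, forward 3.1 m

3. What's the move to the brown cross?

blocked — turn right 174°, forward 5.5 m, then turn left 17°, forward 5.8 m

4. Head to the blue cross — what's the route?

blocked — turn right 126°, forward 4.4 m, then turn right 37°, forward 6.7 m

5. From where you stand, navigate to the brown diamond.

turn right 102°, forward 3.8 m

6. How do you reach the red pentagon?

turn left 172°, forward 5.4 m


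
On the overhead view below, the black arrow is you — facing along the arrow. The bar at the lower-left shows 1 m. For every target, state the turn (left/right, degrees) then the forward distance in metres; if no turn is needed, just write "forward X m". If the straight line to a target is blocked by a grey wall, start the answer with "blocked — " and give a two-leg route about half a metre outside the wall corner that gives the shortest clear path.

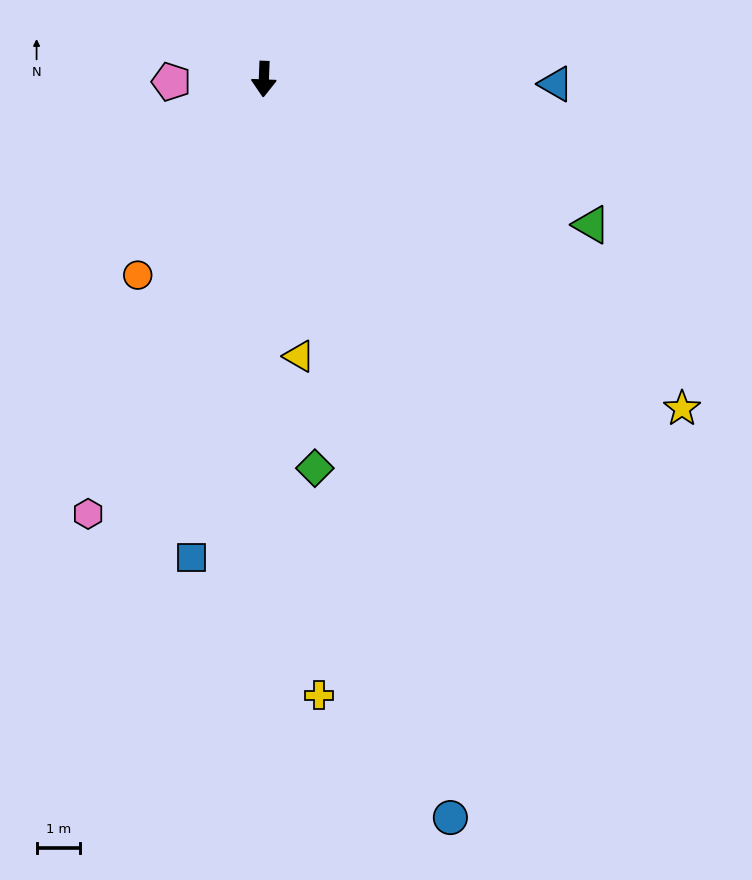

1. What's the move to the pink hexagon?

turn right 20°, forward 10.8 m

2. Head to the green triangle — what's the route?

turn left 68°, forward 8.2 m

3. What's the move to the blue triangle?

turn left 91°, forward 6.7 m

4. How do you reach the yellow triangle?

turn left 9°, forward 6.4 m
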